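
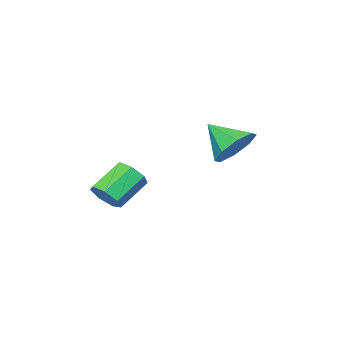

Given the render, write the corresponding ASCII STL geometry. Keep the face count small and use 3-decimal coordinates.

solid 
facet normal -0.116 0.806 -0.581
outer loop
vertex -1.751 0.951 0.686
vertex -2.317 0.347 -0.038
vertex -2.578 0.947 0.846
endloop
endfacet
facet normal 0.189 0.090 0.978
outer loop
vertex -1.751 0.951 0.686
vertex -2.578 0.947 0.846
vertex -2.123 -1.007 0.938
endloop
endfacet
facet normal -0.115 0.806 -0.581
outer loop
vertex -2.578 0.947 0.846
vertex -2.317 0.347 -0.038
vertex -3.252 0.592 0.487
endloop
endfacet
facet normal -0.444 -0.061 0.894
outer loop
vertex -2.578 0.947 0.846
vertex -3.252 0.592 0.487
vertex -2.123 -1.007 0.938
endloop
endfacet
facet normal -0.116 0.805 -0.582
outer loop
vertex -3.252 0.592 0.487
vertex -2.317 0.347 -0.038
vertex -3.378 0.093 -0.179
endloop
endfacet
facet normal -0.780 -0.421 0.463
outer loop
vertex -3.252 0.592 0.487
vertex -3.378 0.093 -0.179
vertex -2.123 -1.007 0.938
endloop
endfacet
facet normal -0.116 0.806 -0.581
outer loop
vertex -3.378 0.093 -0.179
vertex -2.317 0.347 -0.038
vertex -2.883 -0.257 -0.763
endloop
endfacet
facet normal -0.625 -0.778 -0.064
outer loop
vertex -3.378 0.093 -0.179
vertex -2.883 -0.257 -0.763
vertex -2.123 -1.007 0.938
endloop
endfacet
facet normal -0.115 0.805 -0.581
outer loop
vertex -2.883 -0.257 -0.763
vertex -2.317 0.347 -0.038
vertex -2.056 -0.254 -0.922
endloop
endfacet
facet normal -0.069 -0.924 -0.376
outer loop
vertex -2.883 -0.257 -0.763
vertex -2.056 -0.254 -0.922
vertex -2.123 -1.007 0.938
endloop
endfacet
facet normal -0.115 0.805 -0.582
outer loop
vertex -2.056 -0.254 -0.922
vertex -2.317 0.347 -0.038
vertex -1.382 0.101 -0.564
endloop
endfacet
facet normal 0.563 -0.773 -0.293
outer loop
vertex -2.056 -0.254 -0.922
vertex -1.382 0.101 -0.564
vertex -2.123 -1.007 0.938
endloop
endfacet
facet normal -0.115 0.805 -0.582
outer loop
vertex -1.382 0.101 -0.564
vertex -2.317 0.347 -0.038
vertex -1.256 0.6 0.102
endloop
endfacet
facet normal 0.900 -0.413 0.139
outer loop
vertex -1.382 0.101 -0.564
vertex -1.256 0.6 0.102
vertex -2.123 -1.007 0.938
endloop
endfacet
facet normal -0.115 0.805 -0.582
outer loop
vertex -1.256 0.6 0.102
vertex -2.317 0.347 -0.038
vertex -1.751 0.951 0.686
endloop
endfacet
facet normal 0.745 -0.056 0.665
outer loop
vertex -1.256 0.6 0.102
vertex -1.751 0.951 0.686
vertex -2.123 -1.007 0.938
endloop
endfacet
facet normal 0.821 -0.046 -0.569
outer loop
vertex 3.14 -2.006 -1.237
vertex 2.733 -1.737 -1.846
vertex 3.128 -1.333 -1.309
endloop
endfacet
facet normal 0.570 0.097 0.816
outer loop
vertex 3.14 -2.006 -1.237
vertex 3.128 -1.333 -1.309
vertex 1.793 -1.931 -0.305
endloop
endfacet
facet normal 0.570 0.096 0.816
outer loop
vertex 1.793 -1.931 -0.305
vertex 3.128 -1.333 -1.309
vertex 1.781 -1.258 -0.376
endloop
endfacet
facet normal -0.822 0.045 0.568
outer loop
vertex 1.793 -1.931 -0.305
vertex 1.781 -1.258 -0.376
vertex 1.387 -1.663 -0.914
endloop
endfacet
facet normal 0.821 -0.046 -0.569
outer loop
vertex 3.128 -1.333 -1.309
vertex 2.733 -1.737 -1.846
vertex 2.819 -0.964 -1.785
endloop
endfacet
facet normal 0.342 0.837 0.427
outer loop
vertex 3.128 -1.333 -1.309
vertex 2.819 -0.964 -1.785
vertex 1.781 -1.258 -0.376
endloop
endfacet
facet normal 0.341 0.838 0.426
outer loop
vertex 1.781 -1.258 -0.376
vertex 2.819 -0.964 -1.785
vertex 1.472 -0.89 -0.852
endloop
endfacet
facet normal -0.822 0.045 0.568
outer loop
vertex 1.781 -1.258 -0.376
vertex 1.472 -0.89 -0.852
vertex 1.387 -1.663 -0.914
endloop
endfacet
facet normal 0.821 -0.046 -0.569
outer loop
vertex 2.819 -0.964 -1.785
vertex 2.733 -1.737 -1.846
vertex 2.445 -1.178 -2.307
endloop
endfacet
facet normal -0.145 0.948 -0.285
outer loop
vertex 2.819 -0.964 -1.785
vertex 2.445 -1.178 -2.307
vertex 1.472 -0.89 -0.852
endloop
endfacet
facet normal -0.145 0.948 -0.284
outer loop
vertex 1.472 -0.89 -0.852
vertex 2.445 -1.178 -2.307
vertex 1.098 -1.104 -1.375
endloop
endfacet
facet normal -0.821 0.045 0.569
outer loop
vertex 1.472 -0.89 -0.852
vertex 1.098 -1.104 -1.375
vertex 1.387 -1.663 -0.914
endloop
endfacet
facet normal 0.822 -0.045 -0.568
outer loop
vertex 2.445 -1.178 -2.307
vertex 2.733 -1.737 -1.846
vertex 2.289 -1.813 -2.483
endloop
endfacet
facet normal -0.521 0.344 -0.781
outer loop
vertex 2.445 -1.178 -2.307
vertex 2.289 -1.813 -2.483
vertex 1.098 -1.104 -1.375
endloop
endfacet
facet normal -0.522 0.344 -0.781
outer loop
vertex 1.098 -1.104 -1.375
vertex 2.289 -1.813 -2.483
vertex 0.942 -1.738 -1.55
endloop
endfacet
facet normal -0.821 0.045 0.569
outer loop
vertex 1.098 -1.104 -1.375
vertex 0.942 -1.738 -1.55
vertex 1.387 -1.663 -0.914
endloop
endfacet
facet normal 0.822 -0.045 -0.568
outer loop
vertex 2.289 -1.813 -2.483
vertex 2.733 -1.737 -1.846
vertex 2.467 -2.391 -2.179
endloop
endfacet
facet normal -0.506 -0.518 -0.689
outer loop
vertex 2.289 -1.813 -2.483
vertex 2.467 -2.391 -2.179
vertex 0.942 -1.738 -1.55
endloop
endfacet
facet normal -0.506 -0.518 -0.689
outer loop
vertex 0.942 -1.738 -1.55
vertex 2.467 -2.391 -2.179
vertex 1.12 -2.316 -1.246
endloop
endfacet
facet normal -0.821 0.046 0.569
outer loop
vertex 0.942 -1.738 -1.55
vertex 1.12 -2.316 -1.246
vertex 1.387 -1.663 -0.914
endloop
endfacet
facet normal 0.822 -0.045 -0.568
outer loop
vertex 2.467 -2.391 -2.179
vertex 2.733 -1.737 -1.846
vertex 2.846 -2.477 -1.624
endloop
endfacet
facet normal -0.110 -0.991 -0.079
outer loop
vertex 2.467 -2.391 -2.179
vertex 2.846 -2.477 -1.624
vertex 1.12 -2.316 -1.246
endloop
endfacet
facet normal -0.110 -0.991 -0.079
outer loop
vertex 1.12 -2.316 -1.246
vertex 2.846 -2.477 -1.624
vertex 1.499 -2.402 -0.692
endloop
endfacet
facet normal -0.821 0.046 0.569
outer loop
vertex 1.12 -2.316 -1.246
vertex 1.499 -2.402 -0.692
vertex 1.387 -1.663 -0.914
endloop
endfacet
facet normal 0.821 -0.045 -0.569
outer loop
vertex 2.846 -2.477 -1.624
vertex 2.733 -1.737 -1.846
vertex 3.14 -2.006 -1.237
endloop
endfacet
facet normal 0.369 -0.717 0.592
outer loop
vertex 2.846 -2.477 -1.624
vertex 3.14 -2.006 -1.237
vertex 1.499 -2.402 -0.692
endloop
endfacet
facet normal 0.369 -0.717 0.592
outer loop
vertex 1.499 -2.402 -0.692
vertex 3.14 -2.006 -1.237
vertex 1.793 -1.931 -0.305
endloop
endfacet
facet normal -0.822 0.046 0.568
outer loop
vertex 1.499 -2.402 -0.692
vertex 1.793 -1.931 -0.305
vertex 1.387 -1.663 -0.914
endloop
endfacet

endsolid


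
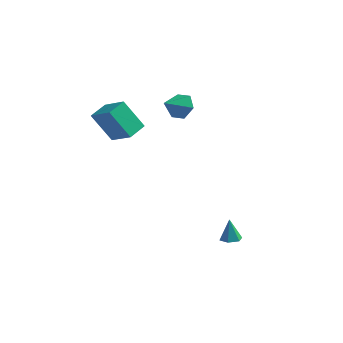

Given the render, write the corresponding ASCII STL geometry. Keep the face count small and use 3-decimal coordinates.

solid 
facet normal 0.091 0.923 -0.375
outer loop
vertex -1.126 3.485 4.369
vertex -1.529 3.208 3.589
vertex -2.04 3.539 4.279
endloop
endfacet
facet normal -0.105 -0.144 0.984
outer loop
vertex -1.126 3.485 4.369
vertex -2.04 3.539 4.279
vertex -1.651 1.972 4.091
endloop
endfacet
facet normal 0.091 0.922 -0.375
outer loop
vertex -2.04 3.539 4.279
vertex -1.529 3.208 3.589
vertex -2.443 3.262 3.5
endloop
endfacet
facet normal -0.815 -0.264 0.516
outer loop
vertex -2.04 3.539 4.279
vertex -2.443 3.262 3.5
vertex -1.651 1.972 4.091
endloop
endfacet
facet normal 0.091 0.923 -0.374
outer loop
vertex -2.443 3.262 3.5
vertex -1.529 3.208 3.589
vertex -1.932 2.932 2.81
endloop
endfacet
facet normal -0.757 -0.592 -0.277
outer loop
vertex -2.443 3.262 3.5
vertex -1.932 2.932 2.81
vertex -1.651 1.972 4.091
endloop
endfacet
facet normal 0.091 0.923 -0.374
outer loop
vertex -1.932 2.932 2.81
vertex -1.529 3.208 3.589
vertex -1.018 2.878 2.899
endloop
endfacet
facet normal 0.011 -0.799 -0.601
outer loop
vertex -1.932 2.932 2.81
vertex -1.018 2.878 2.899
vertex -1.651 1.972 4.091
endloop
endfacet
facet normal 0.091 0.923 -0.374
outer loop
vertex -1.018 2.878 2.899
vertex -1.529 3.208 3.589
vertex -0.615 3.154 3.679
endloop
endfacet
facet normal 0.722 -0.679 -0.133
outer loop
vertex -1.018 2.878 2.899
vertex -0.615 3.154 3.679
vertex -1.651 1.972 4.091
endloop
endfacet
facet normal 0.091 0.923 -0.375
outer loop
vertex -0.615 3.154 3.679
vertex -1.529 3.208 3.589
vertex -1.126 3.485 4.369
endloop
endfacet
facet normal 0.664 -0.352 0.660
outer loop
vertex -0.615 3.154 3.679
vertex -1.126 3.485 4.369
vertex -1.651 1.972 4.091
endloop
endfacet
facet normal -0.931 0.083 -0.357
outer loop
vertex -4.255 -0.829 3.316
vertex -4.337 0.351 3.804
vertex -3.505 -0.043 1.542
endloop
endfacet
facet normal 0.065 -0.922 -0.381
outer loop
vertex -2.063 -0.171 2.096
vertex -4.255 -0.829 3.316
vertex -3.505 -0.043 1.542
endloop
endfacet
facet normal -0.931 0.083 -0.357
outer loop
vertex -3.505 -0.043 1.542
vertex -4.337 0.351 3.804
vertex -3.587 1.138 2.031
endloop
endfacet
facet normal 0.361 0.378 -0.852
outer loop
vertex -3.587 1.138 2.031
vertex -2.063 -0.171 2.096
vertex -3.505 -0.043 1.542
endloop
endfacet
facet normal -0.361 -0.378 0.853
outer loop
vertex -4.255 -0.829 3.316
vertex -2.895 0.223 4.358
vertex -4.337 0.351 3.804
endloop
endfacet
facet normal 0.064 -0.922 -0.382
outer loop
vertex -2.813 -0.958 3.869
vertex -4.255 -0.829 3.316
vertex -2.063 -0.171 2.096
endloop
endfacet
facet normal -0.361 -0.378 0.853
outer loop
vertex -2.813 -0.958 3.869
vertex -2.895 0.223 4.358
vertex -4.255 -0.829 3.316
endloop
endfacet
facet normal -0.065 0.922 0.382
outer loop
vertex -4.337 0.351 3.804
vertex -2.895 0.223 4.358
vertex -3.587 1.138 2.031
endloop
endfacet
facet normal 0.361 0.378 -0.853
outer loop
vertex -2.145 1.009 2.584
vertex -2.063 -0.171 2.096
vertex -3.587 1.138 2.031
endloop
endfacet
facet normal -0.064 0.922 0.382
outer loop
vertex -3.587 1.138 2.031
vertex -2.895 0.223 4.358
vertex -2.145 1.009 2.584
endloop
endfacet
facet normal 0.930 -0.083 0.357
outer loop
vertex -2.145 1.009 2.584
vertex -2.813 -0.958 3.869
vertex -2.063 -0.171 2.096
endloop
endfacet
facet normal 0.931 -0.083 0.357
outer loop
vertex -2.895 0.223 4.358
vertex -2.813 -0.958 3.869
vertex -2.145 1.009 2.584
endloop
endfacet
facet normal 0.038 0.047 -0.998
outer loop
vertex 3.923 1.449 -4.294
vertex 3.326 1.503 -4.314
vertex 3.67 1.993 -4.278
endloop
endfacet
facet normal 0.836 0.377 0.400
outer loop
vertex 3.923 1.449 -4.294
vertex 3.67 1.993 -4.278
vertex 3.274 1.437 -2.926
endloop
endfacet
facet normal 0.038 0.047 -0.998
outer loop
vertex 3.67 1.993 -4.278
vertex 3.326 1.503 -4.314
vertex 3.073 2.046 -4.298
endloop
endfacet
facet normal 0.068 0.916 0.396
outer loop
vertex 3.67 1.993 -4.278
vertex 3.073 2.046 -4.298
vertex 3.274 1.437 -2.926
endloop
endfacet
facet normal 0.038 0.047 -0.998
outer loop
vertex 3.073 2.046 -4.298
vertex 3.326 1.503 -4.314
vertex 2.729 1.556 -4.334
endloop
endfacet
facet normal -0.780 0.522 0.346
outer loop
vertex 3.073 2.046 -4.298
vertex 2.729 1.556 -4.334
vertex 3.274 1.437 -2.926
endloop
endfacet
facet normal 0.038 0.047 -0.998
outer loop
vertex 2.729 1.556 -4.334
vertex 3.326 1.503 -4.314
vertex 2.982 1.013 -4.35
endloop
endfacet
facet normal -0.862 -0.410 0.299
outer loop
vertex 2.729 1.556 -4.334
vertex 2.982 1.013 -4.35
vertex 3.274 1.437 -2.926
endloop
endfacet
facet normal 0.038 0.047 -0.998
outer loop
vertex 2.982 1.013 -4.35
vertex 3.326 1.503 -4.314
vertex 3.579 0.959 -4.33
endloop
endfacet
facet normal -0.096 -0.948 0.302
outer loop
vertex 2.982 1.013 -4.35
vertex 3.579 0.959 -4.33
vertex 3.274 1.437 -2.926
endloop
endfacet
facet normal 0.038 0.047 -0.998
outer loop
vertex 3.579 0.959 -4.33
vertex 3.326 1.503 -4.314
vertex 3.923 1.449 -4.294
endloop
endfacet
facet normal 0.754 -0.555 0.353
outer loop
vertex 3.579 0.959 -4.33
vertex 3.923 1.449 -4.294
vertex 3.274 1.437 -2.926
endloop
endfacet

endsolid


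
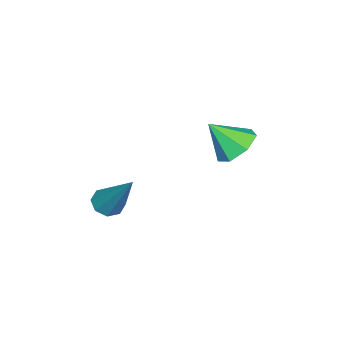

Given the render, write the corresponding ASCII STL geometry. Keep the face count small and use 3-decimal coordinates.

solid 
facet normal -0.238 0.637 -0.734
outer loop
vertex -1.16 -0.388 3.091
vertex -1.918 -0.505 3.235
vertex -1.441 0.029 3.544
endloop
endfacet
facet normal 0.881 0.090 0.464
outer loop
vertex -1.16 -0.388 3.091
vertex -1.441 0.029 3.544
vertex -1.622 -1.295 4.145
endloop
endfacet
facet normal -0.238 0.637 -0.733
outer loop
vertex -1.441 0.029 3.544
vertex -1.918 -0.505 3.235
vertex -2.081 0.044 3.765
endloop
endfacet
facet normal 0.312 0.357 0.880
outer loop
vertex -1.441 0.029 3.544
vertex -2.081 0.044 3.765
vertex -1.622 -1.295 4.145
endloop
endfacet
facet normal -0.238 0.637 -0.733
outer loop
vertex -2.081 0.044 3.765
vertex -1.918 -0.505 3.235
vertex -2.598 -0.355 3.586
endloop
endfacet
facet normal -0.405 0.118 0.907
outer loop
vertex -2.081 0.044 3.765
vertex -2.598 -0.355 3.586
vertex -1.622 -1.295 4.145
endloop
endfacet
facet normal -0.239 0.636 -0.734
outer loop
vertex -2.598 -0.355 3.586
vertex -1.918 -0.505 3.235
vertex -2.603 -0.867 3.144
endloop
endfacet
facet normal -0.727 -0.444 0.523
outer loop
vertex -2.598 -0.355 3.586
vertex -2.603 -0.867 3.144
vertex -1.622 -1.295 4.145
endloop
endfacet
facet normal -0.239 0.636 -0.734
outer loop
vertex -2.603 -0.867 3.144
vertex -1.918 -0.505 3.235
vertex -2.092 -1.107 2.77
endloop
endfacet
facet normal -0.415 -0.910 0.017
outer loop
vertex -2.603 -0.867 3.144
vertex -2.092 -1.107 2.77
vertex -1.622 -1.295 4.145
endloop
endfacet
facet normal -0.238 0.636 -0.734
outer loop
vertex -2.092 -1.107 2.77
vertex -1.918 -0.505 3.235
vertex -1.45 -0.894 2.746
endloop
endfacet
facet normal 0.299 -0.926 -0.229
outer loop
vertex -2.092 -1.107 2.77
vertex -1.45 -0.894 2.746
vertex -1.622 -1.295 4.145
endloop
endfacet
facet normal -0.238 0.636 -0.734
outer loop
vertex -1.45 -0.894 2.746
vertex -1.918 -0.505 3.235
vertex -1.16 -0.388 3.091
endloop
endfacet
facet normal 0.876 -0.481 -0.030
outer loop
vertex -1.45 -0.894 2.746
vertex -1.16 -0.388 3.091
vertex -1.622 -1.295 4.145
endloop
endfacet
facet normal -0.301 -0.533 -0.791
outer loop
vertex 1.966 -2.732 2.051
vertex 1.564 -2.913 2.326
vertex 1.643 -2.501 2.018
endloop
endfacet
facet normal 0.557 0.719 -0.416
outer loop
vertex 1.966 -2.732 2.051
vertex 1.643 -2.501 2.018
vertex 2.196 -1.787 3.994
endloop
endfacet
facet normal -0.299 -0.534 -0.791
outer loop
vertex 1.643 -2.501 2.018
vertex 1.564 -2.913 2.326
vertex 1.274 -2.512 2.165
endloop
endfacet
facet normal -0.147 0.943 -0.299
outer loop
vertex 1.643 -2.501 2.018
vertex 1.274 -2.512 2.165
vertex 2.196 -1.787 3.994
endloop
endfacet
facet normal -0.300 -0.534 -0.791
outer loop
vertex 1.274 -2.512 2.165
vertex 1.564 -2.913 2.326
vertex 1.074 -2.758 2.407
endloop
endfacet
facet normal -0.725 0.682 0.095
outer loop
vertex 1.274 -2.512 2.165
vertex 1.074 -2.758 2.407
vertex 2.196 -1.787 3.994
endloop
endfacet
facet normal -0.300 -0.534 -0.791
outer loop
vertex 1.074 -2.758 2.407
vertex 1.564 -2.913 2.326
vertex 1.161 -3.094 2.601
endloop
endfacet
facet normal -0.839 0.093 0.536
outer loop
vertex 1.074 -2.758 2.407
vertex 1.161 -3.094 2.601
vertex 2.196 -1.787 3.994
endloop
endfacet
facet normal -0.300 -0.534 -0.791
outer loop
vertex 1.161 -3.094 2.601
vertex 1.564 -2.913 2.326
vertex 1.484 -3.324 2.634
endloop
endfacet
facet normal -0.422 -0.483 0.767
outer loop
vertex 1.161 -3.094 2.601
vertex 1.484 -3.324 2.634
vertex 2.196 -1.787 3.994
endloop
endfacet
facet normal -0.302 -0.533 -0.790
outer loop
vertex 1.484 -3.324 2.634
vertex 1.564 -2.913 2.326
vertex 1.854 -3.314 2.486
endloop
endfacet
facet normal 0.280 -0.706 0.651
outer loop
vertex 1.484 -3.324 2.634
vertex 1.854 -3.314 2.486
vertex 2.196 -1.787 3.994
endloop
endfacet
facet normal -0.300 -0.533 -0.791
outer loop
vertex 1.854 -3.314 2.486
vertex 1.564 -2.913 2.326
vertex 2.053 -3.068 2.245
endloop
endfacet
facet normal 0.859 -0.444 0.255
outer loop
vertex 1.854 -3.314 2.486
vertex 2.053 -3.068 2.245
vertex 2.196 -1.787 3.994
endloop
endfacet
facet normal -0.300 -0.534 -0.790
outer loop
vertex 2.053 -3.068 2.245
vertex 1.564 -2.913 2.326
vertex 1.966 -2.732 2.051
endloop
endfacet
facet normal 0.972 0.145 -0.185
outer loop
vertex 2.053 -3.068 2.245
vertex 1.966 -2.732 2.051
vertex 2.196 -1.787 3.994
endloop
endfacet

endsolid


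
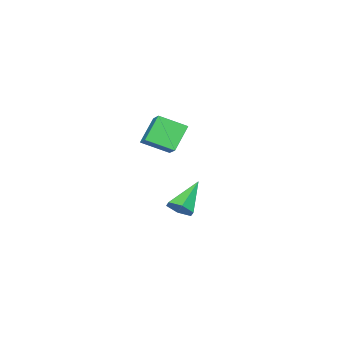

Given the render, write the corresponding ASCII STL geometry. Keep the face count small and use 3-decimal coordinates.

solid 
facet normal 0.771 -0.030 -0.636
outer loop
vertex 0.262 2.859 -0.376
vertex -0.063 3.136 -0.783
vertex 0.263 3.448 -0.403
endloop
endfacet
facet normal 0.364 0.042 0.931
outer loop
vertex 0.262 2.859 -0.376
vertex 0.263 3.448 -0.403
vertex -1.257 3.184 0.203
endloop
endfacet
facet normal 0.771 -0.032 -0.636
outer loop
vertex 0.263 3.448 -0.403
vertex -0.063 3.136 -0.783
vertex -0.061 3.726 -0.81
endloop
endfacet
facet normal 0.063 0.847 0.528
outer loop
vertex 0.263 3.448 -0.403
vertex -0.061 3.726 -0.81
vertex -1.257 3.184 0.203
endloop
endfacet
facet normal 0.771 -0.032 -0.636
outer loop
vertex -0.061 3.726 -0.81
vertex -0.063 3.136 -0.783
vertex -0.387 3.414 -1.19
endloop
endfacet
facet normal -0.542 0.815 -0.204
outer loop
vertex -0.061 3.726 -0.81
vertex -0.387 3.414 -1.19
vertex -1.257 3.184 0.203
endloop
endfacet
facet normal 0.771 -0.032 -0.636
outer loop
vertex -0.387 3.414 -1.19
vertex -0.063 3.136 -0.783
vertex -0.389 2.825 -1.163
endloop
endfacet
facet normal -0.846 -0.022 -0.532
outer loop
vertex -0.387 3.414 -1.19
vertex -0.389 2.825 -1.163
vertex -1.257 3.184 0.203
endloop
endfacet
facet normal 0.771 -0.030 -0.636
outer loop
vertex -0.389 2.825 -1.163
vertex -0.063 3.136 -0.783
vertex -0.064 2.547 -0.756
endloop
endfacet
facet normal -0.546 -0.828 -0.129
outer loop
vertex -0.389 2.825 -1.163
vertex -0.064 2.547 -0.756
vertex -1.257 3.184 0.203
endloop
endfacet
facet normal 0.771 -0.030 -0.636
outer loop
vertex -0.064 2.547 -0.756
vertex -0.063 3.136 -0.783
vertex 0.262 2.859 -0.376
endloop
endfacet
facet normal 0.059 -0.796 0.603
outer loop
vertex -0.064 2.547 -0.756
vertex 0.262 2.859 -0.376
vertex -1.257 3.184 0.203
endloop
endfacet
facet normal -0.646 0.037 0.762
outer loop
vertex 2.13 3.676 4.772
vertex 1.597 4.554 4.278
vertex 1.575 3.09 4.33
endloop
endfacet
facet normal 0.468 -0.770 0.433
outer loop
vertex 2.343 3.046 3.422
vertex 2.13 3.676 4.772
vertex 1.575 3.09 4.33
endloop
endfacet
facet normal -0.646 0.037 0.762
outer loop
vertex 1.575 3.09 4.33
vertex 1.597 4.554 4.278
vertex 1.042 3.968 3.836
endloop
endfacet
facet normal -0.604 -0.637 -0.480
outer loop
vertex 1.042 3.968 3.836
vertex 2.343 3.046 3.422
vertex 1.575 3.09 4.33
endloop
endfacet
facet normal 0.604 0.637 0.480
outer loop
vertex 2.13 3.676 4.772
vertex 2.365 4.51 3.37
vertex 1.597 4.554 4.278
endloop
endfacet
facet normal 0.468 -0.770 0.433
outer loop
vertex 2.898 3.632 3.864
vertex 2.13 3.676 4.772
vertex 2.343 3.046 3.422
endloop
endfacet
facet normal 0.604 0.637 0.480
outer loop
vertex 2.898 3.632 3.864
vertex 2.365 4.51 3.37
vertex 2.13 3.676 4.772
endloop
endfacet
facet normal -0.468 0.770 -0.433
outer loop
vertex 1.597 4.554 4.278
vertex 2.365 4.51 3.37
vertex 1.042 3.968 3.836
endloop
endfacet
facet normal -0.604 -0.637 -0.480
outer loop
vertex 1.81 3.924 2.928
vertex 2.343 3.046 3.422
vertex 1.042 3.968 3.836
endloop
endfacet
facet normal -0.468 0.770 -0.433
outer loop
vertex 1.042 3.968 3.836
vertex 2.365 4.51 3.37
vertex 1.81 3.924 2.928
endloop
endfacet
facet normal 0.646 -0.037 -0.762
outer loop
vertex 1.81 3.924 2.928
vertex 2.898 3.632 3.864
vertex 2.343 3.046 3.422
endloop
endfacet
facet normal 0.646 -0.037 -0.762
outer loop
vertex 2.365 4.51 3.37
vertex 2.898 3.632 3.864
vertex 1.81 3.924 2.928
endloop
endfacet

endsolid


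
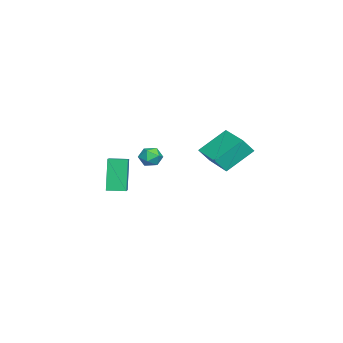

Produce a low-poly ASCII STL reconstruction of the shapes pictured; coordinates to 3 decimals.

solid 
facet normal -0.815 -0.579 0.027
outer loop
vertex 0.797 2.773 2.651
vertex 0.397 3.297 1.82
vertex 1.661 1.502 1.435
endloop
endfacet
facet normal 0.377 -0.494 0.784
outer loop
vertex 3.323 2.683 1.38
vertex 0.797 2.773 2.651
vertex 1.661 1.502 1.435
endloop
endfacet
facet normal -0.815 -0.579 0.027
outer loop
vertex 1.661 1.502 1.435
vertex 0.397 3.297 1.82
vertex 1.261 2.025 0.604
endloop
endfacet
facet normal 0.441 -0.649 -0.620
outer loop
vertex 1.261 2.025 0.604
vertex 3.323 2.683 1.38
vertex 1.661 1.502 1.435
endloop
endfacet
facet normal -0.440 0.649 0.621
outer loop
vertex 0.797 2.773 2.651
vertex 2.059 4.478 1.765
vertex 0.397 3.297 1.82
endloop
endfacet
facet normal 0.377 -0.493 0.784
outer loop
vertex 2.459 3.955 2.596
vertex 0.797 2.773 2.651
vertex 3.323 2.683 1.38
endloop
endfacet
facet normal -0.441 0.649 0.620
outer loop
vertex 2.459 3.955 2.596
vertex 2.059 4.478 1.765
vertex 0.797 2.773 2.651
endloop
endfacet
facet normal -0.377 0.494 -0.784
outer loop
vertex 0.397 3.297 1.82
vertex 2.059 4.478 1.765
vertex 1.261 2.025 0.604
endloop
endfacet
facet normal 0.441 -0.648 -0.621
outer loop
vertex 2.923 3.207 0.549
vertex 3.323 2.683 1.38
vertex 1.261 2.025 0.604
endloop
endfacet
facet normal -0.377 0.494 -0.784
outer loop
vertex 1.261 2.025 0.604
vertex 2.059 4.478 1.765
vertex 2.923 3.207 0.549
endloop
endfacet
facet normal 0.815 0.579 -0.027
outer loop
vertex 2.923 3.207 0.549
vertex 2.459 3.955 2.596
vertex 3.323 2.683 1.38
endloop
endfacet
facet normal 0.814 0.580 -0.027
outer loop
vertex 2.059 4.478 1.765
vertex 2.459 3.955 2.596
vertex 2.923 3.207 0.549
endloop
endfacet
facet normal -0.725 -0.069 0.685
outer loop
vertex 2.485 -0.64 1.415
vertex 2.875 -1.08 1.784
vertex 2.919 -0.397 1.899
endloop
endfacet
facet normal -0.732 0.572 0.369
outer loop
vertex 2.485 -0.64 1.415
vertex 2.919 -0.397 1.899
vertex 2.864 -0.073 1.288
endloop
endfacet
facet normal -0.817 0.472 -0.331
outer loop
vertex 2.485 -0.64 1.415
vertex 2.864 -0.073 1.288
vertex 2.785 -0.556 0.795
endloop
endfacet
facet normal -0.863 -0.231 -0.449
outer loop
vertex 2.485 -0.64 1.415
vertex 2.785 -0.556 0.795
vertex 2.792 -1.178 1.102
endloop
endfacet
facet normal -0.806 -0.564 0.179
outer loop
vertex 2.485 -0.64 1.415
vertex 2.792 -1.178 1.102
vertex 2.875 -1.08 1.784
endloop
endfacet
facet normal -0.095 0.876 0.473
outer loop
vertex 2.864 -0.073 1.288
vertex 2.919 -0.397 1.899
vertex 3.488 -0.162 1.578
endloop
endfacet
facet normal -0.084 -0.160 0.984
outer loop
vertex 2.919 -0.397 1.899
vertex 2.875 -1.08 1.784
vertex 3.495 -0.784 1.885
endloop
endfacet
facet normal -0.214 -0.963 0.164
outer loop
vertex 2.875 -1.08 1.784
vertex 2.792 -1.178 1.102
vertex 3.416 -1.267 1.392
endloop
endfacet
facet normal -0.306 -0.424 -0.852
outer loop
vertex 2.792 -1.178 1.102
vertex 2.785 -0.556 0.795
vertex 3.361 -0.943 0.781
endloop
endfacet
facet normal -0.233 0.713 -0.661
outer loop
vertex 2.785 -0.556 0.795
vertex 2.864 -0.073 1.288
vertex 3.405 -0.26 0.896
endloop
endfacet
facet normal 0.863 0.231 0.449
outer loop
vertex 3.795 -0.7 1.265
vertex 3.488 -0.162 1.578
vertex 3.495 -0.784 1.885
endloop
endfacet
facet normal 0.817 -0.472 0.331
outer loop
vertex 3.795 -0.7 1.265
vertex 3.495 -0.784 1.885
vertex 3.416 -1.267 1.392
endloop
endfacet
facet normal 0.732 -0.572 -0.369
outer loop
vertex 3.795 -0.7 1.265
vertex 3.416 -1.267 1.392
vertex 3.361 -0.943 0.781
endloop
endfacet
facet normal 0.725 0.069 -0.685
outer loop
vertex 3.795 -0.7 1.265
vertex 3.361 -0.943 0.781
vertex 3.405 -0.26 0.896
endloop
endfacet
facet normal 0.806 0.564 -0.179
outer loop
vertex 3.795 -0.7 1.265
vertex 3.405 -0.26 0.896
vertex 3.488 -0.162 1.578
endloop
endfacet
facet normal 0.306 0.424 0.852
outer loop
vertex 3.495 -0.784 1.885
vertex 3.488 -0.162 1.578
vertex 2.919 -0.397 1.899
endloop
endfacet
facet normal 0.233 -0.713 0.661
outer loop
vertex 3.416 -1.267 1.392
vertex 3.495 -0.784 1.885
vertex 2.875 -1.08 1.784
endloop
endfacet
facet normal 0.095 -0.876 -0.473
outer loop
vertex 3.361 -0.943 0.781
vertex 3.416 -1.267 1.392
vertex 2.792 -1.178 1.102
endloop
endfacet
facet normal 0.084 0.160 -0.984
outer loop
vertex 3.405 -0.26 0.896
vertex 3.361 -0.943 0.781
vertex 2.785 -0.556 0.795
endloop
endfacet
facet normal 0.214 0.963 -0.164
outer loop
vertex 3.488 -0.162 1.578
vertex 3.405 -0.26 0.896
vertex 2.864 -0.073 1.288
endloop
endfacet
facet normal -0.921 -0.192 -0.338
outer loop
vertex -2.585 -4.296 -1.165
vertex -2.795 -3.227 -1.199
vertex -1.849 -4.217 -3.215
endloop
endfacet
facet normal 0.192 -0.981 0.031
outer loop
vertex 0.095 -3.813 -2.501
vertex -2.585 -4.296 -1.165
vertex -1.849 -4.217 -3.215
endloop
endfacet
facet normal -0.921 -0.192 -0.338
outer loop
vertex -1.849 -4.217 -3.215
vertex -2.795 -3.227 -1.199
vertex -2.059 -3.148 -3.249
endloop
endfacet
facet normal 0.338 0.036 -0.940
outer loop
vertex -2.059 -3.148 -3.249
vertex 0.095 -3.813 -2.501
vertex -1.849 -4.217 -3.215
endloop
endfacet
facet normal -0.338 -0.036 0.940
outer loop
vertex -2.585 -4.296 -1.165
vertex -0.851 -2.823 -0.485
vertex -2.795 -3.227 -1.199
endloop
endfacet
facet normal 0.192 -0.981 0.031
outer loop
vertex -0.641 -3.892 -0.451
vertex -2.585 -4.296 -1.165
vertex 0.095 -3.813 -2.501
endloop
endfacet
facet normal -0.338 -0.036 0.940
outer loop
vertex -0.641 -3.892 -0.451
vertex -0.851 -2.823 -0.485
vertex -2.585 -4.296 -1.165
endloop
endfacet
facet normal -0.192 0.981 -0.031
outer loop
vertex -2.795 -3.227 -1.199
vertex -0.851 -2.823 -0.485
vertex -2.059 -3.148 -3.249
endloop
endfacet
facet normal 0.338 0.036 -0.940
outer loop
vertex -0.115 -2.744 -2.535
vertex 0.095 -3.813 -2.501
vertex -2.059 -3.148 -3.249
endloop
endfacet
facet normal -0.192 0.981 -0.031
outer loop
vertex -2.059 -3.148 -3.249
vertex -0.851 -2.823 -0.485
vertex -0.115 -2.744 -2.535
endloop
endfacet
facet normal 0.921 0.192 0.338
outer loop
vertex -0.115 -2.744 -2.535
vertex -0.641 -3.892 -0.451
vertex 0.095 -3.813 -2.501
endloop
endfacet
facet normal 0.921 0.192 0.338
outer loop
vertex -0.851 -2.823 -0.485
vertex -0.641 -3.892 -0.451
vertex -0.115 -2.744 -2.535
endloop
endfacet

endsolid


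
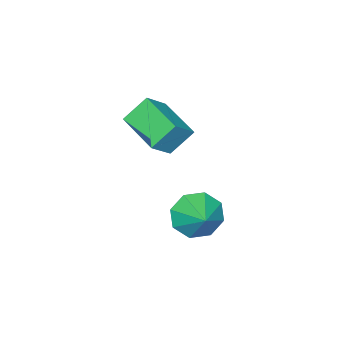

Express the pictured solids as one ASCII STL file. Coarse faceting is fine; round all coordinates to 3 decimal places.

solid 
facet normal -0.597 0.367 0.713
outer loop
vertex -2.337 0.438 4.131
vertex -1.908 1.812 3.783
vertex -3.107 0.506 3.451
endloop
endfacet
facet normal -0.290 -0.928 0.235
outer loop
vertex -2.492 0.128 2.717
vertex -2.337 0.438 4.131
vertex -3.107 0.506 3.451
endloop
endfacet
facet normal -0.597 0.367 0.714
outer loop
vertex -3.107 0.506 3.451
vertex -1.908 1.812 3.783
vertex -2.679 1.88 3.103
endloop
endfacet
facet normal -0.748 0.066 -0.661
outer loop
vertex -2.679 1.88 3.103
vertex -2.492 0.128 2.717
vertex -3.107 0.506 3.451
endloop
endfacet
facet normal 0.748 -0.066 0.661
outer loop
vertex -2.337 0.438 4.131
vertex -1.293 1.434 3.049
vertex -1.908 1.812 3.783
endloop
endfacet
facet normal -0.289 -0.928 0.235
outer loop
vertex -1.721 0.06 3.397
vertex -2.337 0.438 4.131
vertex -2.492 0.128 2.717
endloop
endfacet
facet normal 0.748 -0.065 0.661
outer loop
vertex -1.721 0.06 3.397
vertex -1.293 1.434 3.049
vertex -2.337 0.438 4.131
endloop
endfacet
facet normal 0.289 0.928 -0.235
outer loop
vertex -1.908 1.812 3.783
vertex -1.293 1.434 3.049
vertex -2.679 1.88 3.103
endloop
endfacet
facet normal -0.747 0.066 -0.661
outer loop
vertex -2.063 1.502 2.369
vertex -2.492 0.128 2.717
vertex -2.679 1.88 3.103
endloop
endfacet
facet normal 0.289 0.928 -0.235
outer loop
vertex -2.679 1.88 3.103
vertex -1.293 1.434 3.049
vertex -2.063 1.502 2.369
endloop
endfacet
facet normal 0.597 -0.367 -0.713
outer loop
vertex -2.063 1.502 2.369
vertex -1.721 0.06 3.397
vertex -2.492 0.128 2.717
endloop
endfacet
facet normal 0.597 -0.367 -0.713
outer loop
vertex -1.293 1.434 3.049
vertex -1.721 0.06 3.397
vertex -2.063 1.502 2.369
endloop
endfacet
facet normal -0.538 -0.692 -0.482
outer loop
vertex -1.655 1.815 0.291
vertex -2.158 2.4 0.013
vertex -1.467 2.052 -0.259
endloop
endfacet
facet normal 0.954 -0.103 0.282
outer loop
vertex -1.655 1.815 0.291
vertex -1.467 2.052 -0.259
vertex -1.582 3.14 0.527
endloop
endfacet
facet normal -0.538 -0.692 -0.481
outer loop
vertex -1.467 2.052 -0.259
vertex -2.158 2.4 0.013
vertex -1.684 2.492 -0.65
endloop
endfacet
facet normal 0.938 0.262 -0.226
outer loop
vertex -1.467 2.052 -0.259
vertex -1.684 2.492 -0.65
vertex -1.582 3.14 0.527
endloop
endfacet
facet normal -0.538 -0.693 -0.480
outer loop
vertex -1.684 2.492 -0.65
vertex -2.158 2.4 0.013
vertex -2.179 2.878 -0.653
endloop
endfacet
facet normal 0.555 0.708 -0.438
outer loop
vertex -1.684 2.492 -0.65
vertex -2.179 2.878 -0.653
vertex -1.582 3.14 0.527
endloop
endfacet
facet normal -0.539 -0.692 -0.480
outer loop
vertex -2.179 2.878 -0.653
vertex -2.158 2.4 0.013
vertex -2.661 2.984 -0.265
endloop
endfacet
facet normal 0.028 0.973 -0.230
outer loop
vertex -2.179 2.878 -0.653
vertex -2.661 2.984 -0.265
vertex -1.582 3.14 0.527
endloop
endfacet
facet normal -0.538 -0.692 -0.481
outer loop
vertex -2.661 2.984 -0.265
vertex -2.158 2.4 0.013
vertex -2.849 2.748 0.285
endloop
endfacet
facet normal -0.332 0.903 0.274
outer loop
vertex -2.661 2.984 -0.265
vertex -2.849 2.748 0.285
vertex -1.582 3.14 0.527
endloop
endfacet
facet normal -0.538 -0.692 -0.482
outer loop
vertex -2.849 2.748 0.285
vertex -2.158 2.4 0.013
vertex -2.632 2.307 0.676
endloop
endfacet
facet normal -0.316 0.538 0.782
outer loop
vertex -2.849 2.748 0.285
vertex -2.632 2.307 0.676
vertex -1.582 3.14 0.527
endloop
endfacet
facet normal -0.538 -0.692 -0.482
outer loop
vertex -2.632 2.307 0.676
vertex -2.158 2.4 0.013
vertex -2.137 1.921 0.678
endloop
endfacet
facet normal 0.068 0.092 0.993
outer loop
vertex -2.632 2.307 0.676
vertex -2.137 1.921 0.678
vertex -1.582 3.14 0.527
endloop
endfacet
facet normal -0.538 -0.692 -0.481
outer loop
vertex -2.137 1.921 0.678
vertex -2.158 2.4 0.013
vertex -1.655 1.815 0.291
endloop
endfacet
facet normal 0.593 -0.173 0.786
outer loop
vertex -2.137 1.921 0.678
vertex -1.655 1.815 0.291
vertex -1.582 3.14 0.527
endloop
endfacet

endsolid


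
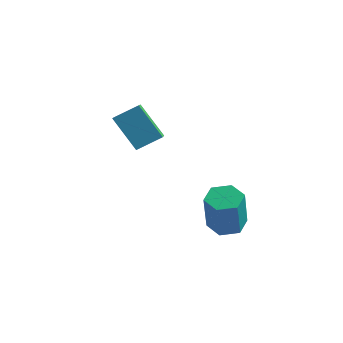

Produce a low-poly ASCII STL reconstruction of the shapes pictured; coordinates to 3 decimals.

solid 
facet normal -0.076 0.274 -0.959
outer loop
vertex 3.026 3.592 -0.45
vertex 2.298 3.055 -0.546
vertex 2.193 3.922 -0.29
endloop
endfacet
facet normal 0.396 0.891 0.222
outer loop
vertex 3.026 3.592 -0.45
vertex 2.193 3.922 -0.29
vertex 3.19 3.003 1.621
endloop
endfacet
facet normal 0.395 0.891 0.223
outer loop
vertex 3.19 3.003 1.621
vertex 2.193 3.922 -0.29
vertex 2.357 3.332 1.781
endloop
endfacet
facet normal 0.076 -0.273 0.959
outer loop
vertex 3.19 3.003 1.621
vertex 2.357 3.332 1.781
vertex 2.462 2.465 1.526
endloop
endfacet
facet normal -0.076 0.274 -0.959
outer loop
vertex 2.193 3.922 -0.29
vertex 2.298 3.055 -0.546
vertex 1.465 3.385 -0.386
endloop
endfacet
facet normal -0.595 0.759 0.263
outer loop
vertex 2.193 3.922 -0.29
vertex 1.465 3.385 -0.386
vertex 2.357 3.332 1.781
endloop
endfacet
facet normal -0.595 0.760 0.263
outer loop
vertex 2.357 3.332 1.781
vertex 1.465 3.385 -0.386
vertex 1.629 2.795 1.686
endloop
endfacet
facet normal 0.076 -0.273 0.959
outer loop
vertex 2.357 3.332 1.781
vertex 1.629 2.795 1.686
vertex 2.462 2.465 1.526
endloop
endfacet
facet normal -0.076 0.273 -0.959
outer loop
vertex 1.465 3.385 -0.386
vertex 2.298 3.055 -0.546
vertex 1.57 2.517 -0.641
endloop
endfacet
facet normal -0.990 -0.132 0.041
outer loop
vertex 1.465 3.385 -0.386
vertex 1.57 2.517 -0.641
vertex 1.629 2.795 1.686
endloop
endfacet
facet normal -0.990 -0.132 0.041
outer loop
vertex 1.629 2.795 1.686
vertex 1.57 2.517 -0.641
vertex 1.734 1.928 1.43
endloop
endfacet
facet normal 0.076 -0.274 0.959
outer loop
vertex 1.629 2.795 1.686
vertex 1.734 1.928 1.43
vertex 2.462 2.465 1.526
endloop
endfacet
facet normal -0.076 0.273 -0.959
outer loop
vertex 1.57 2.517 -0.641
vertex 2.298 3.055 -0.546
vertex 2.403 2.188 -0.801
endloop
endfacet
facet normal -0.395 -0.891 -0.222
outer loop
vertex 1.57 2.517 -0.641
vertex 2.403 2.188 -0.801
vertex 1.734 1.928 1.43
endloop
endfacet
facet normal -0.396 -0.891 -0.223
outer loop
vertex 1.734 1.928 1.43
vertex 2.403 2.188 -0.801
vertex 2.567 1.598 1.27
endloop
endfacet
facet normal 0.076 -0.274 0.959
outer loop
vertex 1.734 1.928 1.43
vertex 2.567 1.598 1.27
vertex 2.462 2.465 1.526
endloop
endfacet
facet normal -0.076 0.273 -0.959
outer loop
vertex 2.403 2.188 -0.801
vertex 2.298 3.055 -0.546
vertex 3.131 2.725 -0.706
endloop
endfacet
facet normal 0.595 -0.760 -0.263
outer loop
vertex 2.403 2.188 -0.801
vertex 3.131 2.725 -0.706
vertex 2.567 1.598 1.27
endloop
endfacet
facet normal 0.595 -0.759 -0.263
outer loop
vertex 2.567 1.598 1.27
vertex 3.131 2.725 -0.706
vertex 3.295 2.135 1.366
endloop
endfacet
facet normal 0.076 -0.274 0.959
outer loop
vertex 2.567 1.598 1.27
vertex 3.295 2.135 1.366
vertex 2.462 2.465 1.526
endloop
endfacet
facet normal -0.076 0.274 -0.959
outer loop
vertex 3.131 2.725 -0.706
vertex 2.298 3.055 -0.546
vertex 3.026 3.592 -0.45
endloop
endfacet
facet normal 0.990 0.132 -0.041
outer loop
vertex 3.131 2.725 -0.706
vertex 3.026 3.592 -0.45
vertex 3.295 2.135 1.366
endloop
endfacet
facet normal 0.990 0.132 -0.041
outer loop
vertex 3.295 2.135 1.366
vertex 3.026 3.592 -0.45
vertex 3.19 3.003 1.621
endloop
endfacet
facet normal 0.076 -0.273 0.959
outer loop
vertex 3.295 2.135 1.366
vertex 3.19 3.003 1.621
vertex 2.462 2.465 1.526
endloop
endfacet
facet normal -0.635 -0.607 -0.479
outer loop
vertex -3.671 3.205 4.312
vertex -4.154 4.158 3.744
vertex -2.301 2.984 2.776
endloop
endfacet
facet normal 0.400 -0.787 0.470
outer loop
vertex -1.426 3.822 3.436
vertex -3.671 3.205 4.312
vertex -2.301 2.984 2.776
endloop
endfacet
facet normal -0.635 -0.607 -0.479
outer loop
vertex -2.301 2.984 2.776
vertex -4.154 4.158 3.744
vertex -2.784 3.937 2.208
endloop
endfacet
facet normal 0.662 -0.107 -0.742
outer loop
vertex -2.784 3.937 2.208
vertex -1.426 3.822 3.436
vertex -2.301 2.984 2.776
endloop
endfacet
facet normal -0.662 0.107 0.742
outer loop
vertex -3.671 3.205 4.312
vertex -3.279 4.996 4.404
vertex -4.154 4.158 3.744
endloop
endfacet
facet normal 0.400 -0.787 0.470
outer loop
vertex -2.796 4.043 4.972
vertex -3.671 3.205 4.312
vertex -1.426 3.822 3.436
endloop
endfacet
facet normal -0.662 0.107 0.742
outer loop
vertex -2.796 4.043 4.972
vertex -3.279 4.996 4.404
vertex -3.671 3.205 4.312
endloop
endfacet
facet normal -0.400 0.787 -0.470
outer loop
vertex -4.154 4.158 3.744
vertex -3.279 4.996 4.404
vertex -2.784 3.937 2.208
endloop
endfacet
facet normal 0.662 -0.107 -0.742
outer loop
vertex -1.909 4.775 2.868
vertex -1.426 3.822 3.436
vertex -2.784 3.937 2.208
endloop
endfacet
facet normal -0.400 0.787 -0.470
outer loop
vertex -2.784 3.937 2.208
vertex -3.279 4.996 4.404
vertex -1.909 4.775 2.868
endloop
endfacet
facet normal 0.635 0.607 0.479
outer loop
vertex -1.909 4.775 2.868
vertex -2.796 4.043 4.972
vertex -1.426 3.822 3.436
endloop
endfacet
facet normal 0.635 0.607 0.479
outer loop
vertex -3.279 4.996 4.404
vertex -2.796 4.043 4.972
vertex -1.909 4.775 2.868
endloop
endfacet

endsolid


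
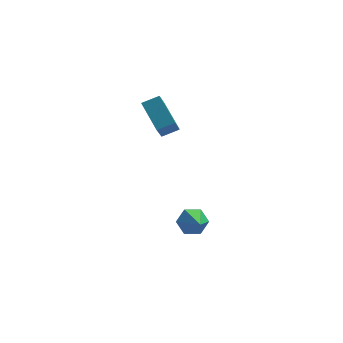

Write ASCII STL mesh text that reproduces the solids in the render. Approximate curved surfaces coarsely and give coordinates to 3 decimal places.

solid 
facet normal -0.925 -0.143 -0.352
outer loop
vertex -1.391 1.627 3.926
vertex -1.918 2.92 4.786
vertex -1.076 2.555 2.724
endloop
endfacet
facet normal 0.321 -0.789 -0.525
outer loop
vertex -0.262 2.68 3.034
vertex -1.391 1.627 3.926
vertex -1.076 2.555 2.724
endloop
endfacet
facet normal -0.925 -0.143 -0.352
outer loop
vertex -1.076 2.555 2.724
vertex -1.918 2.92 4.786
vertex -1.603 3.847 3.584
endloop
endfacet
facet normal 0.203 0.599 -0.775
outer loop
vertex -1.603 3.847 3.584
vertex -0.262 2.68 3.034
vertex -1.076 2.555 2.724
endloop
endfacet
facet normal -0.203 -0.598 0.775
outer loop
vertex -1.391 1.627 3.926
vertex -1.104 3.045 5.096
vertex -1.918 2.92 4.786
endloop
endfacet
facet normal 0.322 -0.789 -0.524
outer loop
vertex -0.577 1.753 4.236
vertex -1.391 1.627 3.926
vertex -0.262 2.68 3.034
endloop
endfacet
facet normal -0.203 -0.599 0.775
outer loop
vertex -0.577 1.753 4.236
vertex -1.104 3.045 5.096
vertex -1.391 1.627 3.926
endloop
endfacet
facet normal -0.321 0.789 0.524
outer loop
vertex -1.918 2.92 4.786
vertex -1.104 3.045 5.096
vertex -1.603 3.847 3.584
endloop
endfacet
facet normal 0.203 0.598 -0.775
outer loop
vertex -0.789 3.973 3.894
vertex -0.262 2.68 3.034
vertex -1.603 3.847 3.584
endloop
endfacet
facet normal -0.322 0.788 0.524
outer loop
vertex -1.603 3.847 3.584
vertex -1.104 3.045 5.096
vertex -0.789 3.973 3.894
endloop
endfacet
facet normal 0.925 0.143 0.352
outer loop
vertex -0.789 3.973 3.894
vertex -0.577 1.753 4.236
vertex -0.262 2.68 3.034
endloop
endfacet
facet normal 0.925 0.143 0.352
outer loop
vertex -1.104 3.045 5.096
vertex -0.577 1.753 4.236
vertex -0.789 3.973 3.894
endloop
endfacet
facet normal -0.072 0.804 -0.590
outer loop
vertex 0.482 1.02 -1.228
vertex 0.061 0.636 -1.7
vertex -0.254 1.014 -1.147
endloop
endfacet
facet normal 0.101 0.311 0.945
outer loop
vertex 0.482 1.02 -1.228
vertex -0.254 1.014 -1.147
vertex 0.199 -0.916 -0.56
endloop
endfacet
facet normal -0.072 0.804 -0.590
outer loop
vertex -0.254 1.014 -1.147
vertex 0.061 0.636 -1.7
vertex -0.675 0.63 -1.619
endloop
endfacet
facet normal -0.755 0.022 0.655
outer loop
vertex -0.254 1.014 -1.147
vertex -0.675 0.63 -1.619
vertex 0.199 -0.916 -0.56
endloop
endfacet
facet normal -0.072 0.804 -0.590
outer loop
vertex -0.675 0.63 -1.619
vertex 0.061 0.636 -1.7
vertex -0.36 0.252 -2.172
endloop
endfacet
facet normal -0.834 -0.542 -0.104
outer loop
vertex -0.675 0.63 -1.619
vertex -0.36 0.252 -2.172
vertex 0.199 -0.916 -0.56
endloop
endfacet
facet normal -0.072 0.804 -0.590
outer loop
vertex -0.36 0.252 -2.172
vertex 0.061 0.636 -1.7
vertex 0.376 0.258 -2.253
endloop
endfacet
facet normal -0.056 -0.818 -0.573
outer loop
vertex -0.36 0.252 -2.172
vertex 0.376 0.258 -2.253
vertex 0.199 -0.916 -0.56
endloop
endfacet
facet normal -0.071 0.804 -0.590
outer loop
vertex 0.376 0.258 -2.253
vertex 0.061 0.636 -1.7
vertex 0.797 0.642 -1.78
endloop
endfacet
facet normal 0.800 -0.529 -0.283
outer loop
vertex 0.376 0.258 -2.253
vertex 0.797 0.642 -1.78
vertex 0.199 -0.916 -0.56
endloop
endfacet
facet normal -0.071 0.804 -0.591
outer loop
vertex 0.797 0.642 -1.78
vertex 0.061 0.636 -1.7
vertex 0.482 1.02 -1.228
endloop
endfacet
facet normal 0.878 0.036 0.477
outer loop
vertex 0.797 0.642 -1.78
vertex 0.482 1.02 -1.228
vertex 0.199 -0.916 -0.56
endloop
endfacet

endsolid


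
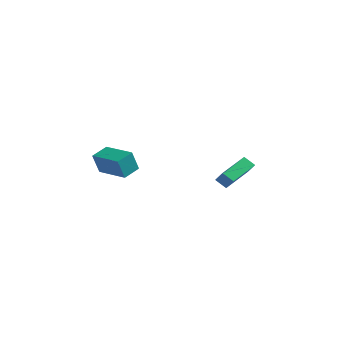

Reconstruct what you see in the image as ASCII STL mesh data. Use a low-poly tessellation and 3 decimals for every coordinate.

solid 
facet normal -0.994 0.103 -0.042
outer loop
vertex -4.484 -4.487 -0.263
vertex -4.387 -3.388 0.127
vertex -4.38 -4.025 -1.591
endloop
endfacet
facet normal -0.083 -0.939 -0.333
outer loop
vertex -2.373 -4.232 -1.507
vertex -4.484 -4.487 -0.263
vertex -4.38 -4.025 -1.591
endloop
endfacet
facet normal -0.994 0.103 -0.042
outer loop
vertex -4.38 -4.025 -1.591
vertex -4.387 -3.388 0.127
vertex -4.283 -2.926 -1.202
endloop
endfacet
facet normal 0.073 0.327 -0.942
outer loop
vertex -4.283 -2.926 -1.202
vertex -2.373 -4.232 -1.507
vertex -4.38 -4.025 -1.591
endloop
endfacet
facet normal -0.073 -0.328 0.942
outer loop
vertex -4.484 -4.487 -0.263
vertex -2.38 -3.595 0.211
vertex -4.387 -3.388 0.127
endloop
endfacet
facet normal -0.083 -0.939 -0.333
outer loop
vertex -2.477 -4.694 -0.178
vertex -4.484 -4.487 -0.263
vertex -2.373 -4.232 -1.507
endloop
endfacet
facet normal -0.074 -0.327 0.942
outer loop
vertex -2.477 -4.694 -0.178
vertex -2.38 -3.595 0.211
vertex -4.484 -4.487 -0.263
endloop
endfacet
facet normal 0.083 0.939 0.333
outer loop
vertex -4.387 -3.388 0.127
vertex -2.38 -3.595 0.211
vertex -4.283 -2.926 -1.202
endloop
endfacet
facet normal 0.074 0.328 -0.942
outer loop
vertex -2.276 -3.133 -1.117
vertex -2.373 -4.232 -1.507
vertex -4.283 -2.926 -1.202
endloop
endfacet
facet normal 0.083 0.939 0.333
outer loop
vertex -4.283 -2.926 -1.202
vertex -2.38 -3.595 0.211
vertex -2.276 -3.133 -1.117
endloop
endfacet
facet normal 0.994 -0.103 0.042
outer loop
vertex -2.276 -3.133 -1.117
vertex -2.477 -4.694 -0.178
vertex -2.373 -4.232 -1.507
endloop
endfacet
facet normal 0.994 -0.103 0.042
outer loop
vertex -2.38 -3.595 0.211
vertex -2.477 -4.694 -0.178
vertex -2.276 -3.133 -1.117
endloop
endfacet
facet normal -0.648 0.269 -0.713
outer loop
vertex -1.298 2.628 -3.539
vertex -1.23 4.649 -2.839
vertex -0.636 2.792 -4.079
endloop
endfacet
facet normal -0.033 -0.945 -0.327
outer loop
vertex 0.09 2.491 -3.281
vertex -1.298 2.628 -3.539
vertex -0.636 2.792 -4.079
endloop
endfacet
facet normal -0.648 0.269 -0.713
outer loop
vertex -0.636 2.792 -4.079
vertex -1.23 4.649 -2.839
vertex -0.568 4.813 -3.379
endloop
endfacet
facet normal 0.761 0.189 -0.621
outer loop
vertex -0.568 4.813 -3.379
vertex 0.09 2.491 -3.281
vertex -0.636 2.792 -4.079
endloop
endfacet
facet normal -0.761 -0.189 0.621
outer loop
vertex -1.298 2.628 -3.539
vertex -0.504 4.348 -2.041
vertex -1.23 4.649 -2.839
endloop
endfacet
facet normal -0.033 -0.945 -0.327
outer loop
vertex -0.572 2.327 -2.741
vertex -1.298 2.628 -3.539
vertex 0.09 2.491 -3.281
endloop
endfacet
facet normal -0.761 -0.189 0.621
outer loop
vertex -0.572 2.327 -2.741
vertex -0.504 4.348 -2.041
vertex -1.298 2.628 -3.539
endloop
endfacet
facet normal 0.033 0.945 0.327
outer loop
vertex -1.23 4.649 -2.839
vertex -0.504 4.348 -2.041
vertex -0.568 4.813 -3.379
endloop
endfacet
facet normal 0.761 0.189 -0.621
outer loop
vertex 0.158 4.512 -2.581
vertex 0.09 2.491 -3.281
vertex -0.568 4.813 -3.379
endloop
endfacet
facet normal 0.033 0.945 0.327
outer loop
vertex -0.568 4.813 -3.379
vertex -0.504 4.348 -2.041
vertex 0.158 4.512 -2.581
endloop
endfacet
facet normal 0.648 -0.269 0.713
outer loop
vertex 0.158 4.512 -2.581
vertex -0.572 2.327 -2.741
vertex 0.09 2.491 -3.281
endloop
endfacet
facet normal 0.648 -0.269 0.713
outer loop
vertex -0.504 4.348 -2.041
vertex -0.572 2.327 -2.741
vertex 0.158 4.512 -2.581
endloop
endfacet

endsolid


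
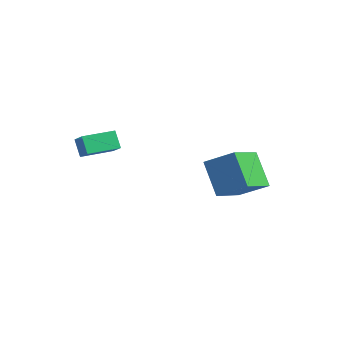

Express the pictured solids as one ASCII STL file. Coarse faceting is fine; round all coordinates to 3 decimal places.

solid 
facet normal -0.609 0.032 0.793
outer loop
vertex -1.112 2.187 -1.033
vertex 0.127 3.14 -0.12
vertex -1.954 3.971 -1.752
endloop
endfacet
facet normal -0.685 -0.526 -0.504
outer loop
vertex -0.627 3.9 -3.48
vertex -1.112 2.187 -1.033
vertex -1.954 3.971 -1.752
endloop
endfacet
facet normal -0.609 0.032 0.793
outer loop
vertex -1.954 3.971 -1.752
vertex 0.127 3.14 -0.12
vertex -0.715 4.924 -0.839
endloop
endfacet
facet normal -0.401 0.850 -0.343
outer loop
vertex -0.715 4.924 -0.839
vertex -0.627 3.9 -3.48
vertex -1.954 3.971 -1.752
endloop
endfacet
facet normal 0.401 -0.850 0.343
outer loop
vertex -1.112 2.187 -1.033
vertex 1.454 3.069 -1.848
vertex 0.127 3.14 -0.12
endloop
endfacet
facet normal -0.685 -0.526 -0.504
outer loop
vertex 0.215 2.116 -2.761
vertex -1.112 2.187 -1.033
vertex -0.627 3.9 -3.48
endloop
endfacet
facet normal 0.401 -0.850 0.343
outer loop
vertex 0.215 2.116 -2.761
vertex 1.454 3.069 -1.848
vertex -1.112 2.187 -1.033
endloop
endfacet
facet normal 0.685 0.526 0.504
outer loop
vertex 0.127 3.14 -0.12
vertex 1.454 3.069 -1.848
vertex -0.715 4.924 -0.839
endloop
endfacet
facet normal -0.401 0.850 -0.343
outer loop
vertex 0.612 4.853 -2.567
vertex -0.627 3.9 -3.48
vertex -0.715 4.924 -0.839
endloop
endfacet
facet normal 0.685 0.526 0.504
outer loop
vertex -0.715 4.924 -0.839
vertex 1.454 3.069 -1.848
vertex 0.612 4.853 -2.567
endloop
endfacet
facet normal 0.609 -0.032 -0.793
outer loop
vertex 0.612 4.853 -2.567
vertex 0.215 2.116 -2.761
vertex -0.627 3.9 -3.48
endloop
endfacet
facet normal 0.609 -0.032 -0.793
outer loop
vertex 1.454 3.069 -1.848
vertex 0.215 2.116 -2.761
vertex 0.612 4.853 -2.567
endloop
endfacet
facet normal -0.520 0.007 0.854
outer loop
vertex -3.526 -3.076 0.919
vertex -3.374 -1.375 0.997
vertex -4.537 -2.957 0.303
endloop
endfacet
facet normal -0.089 -0.995 -0.046
outer loop
vertex -3.966 -2.965 -0.637
vertex -3.526 -3.076 0.919
vertex -4.537 -2.957 0.303
endloop
endfacet
facet normal -0.520 0.007 0.854
outer loop
vertex -4.537 -2.957 0.303
vertex -3.374 -1.375 0.997
vertex -4.385 -1.256 0.381
endloop
endfacet
facet normal -0.850 0.100 -0.517
outer loop
vertex -4.385 -1.256 0.381
vertex -3.966 -2.965 -0.637
vertex -4.537 -2.957 0.303
endloop
endfacet
facet normal 0.850 -0.100 0.517
outer loop
vertex -3.526 -3.076 0.919
vertex -2.803 -1.383 0.057
vertex -3.374 -1.375 0.997
endloop
endfacet
facet normal -0.089 -0.995 -0.046
outer loop
vertex -2.955 -3.084 -0.021
vertex -3.526 -3.076 0.919
vertex -3.966 -2.965 -0.637
endloop
endfacet
facet normal 0.850 -0.100 0.517
outer loop
vertex -2.955 -3.084 -0.021
vertex -2.803 -1.383 0.057
vertex -3.526 -3.076 0.919
endloop
endfacet
facet normal 0.089 0.995 0.046
outer loop
vertex -3.374 -1.375 0.997
vertex -2.803 -1.383 0.057
vertex -4.385 -1.256 0.381
endloop
endfacet
facet normal -0.850 0.100 -0.517
outer loop
vertex -3.814 -1.264 -0.559
vertex -3.966 -2.965 -0.637
vertex -4.385 -1.256 0.381
endloop
endfacet
facet normal 0.089 0.995 0.046
outer loop
vertex -4.385 -1.256 0.381
vertex -2.803 -1.383 0.057
vertex -3.814 -1.264 -0.559
endloop
endfacet
facet normal 0.520 -0.007 -0.854
outer loop
vertex -3.814 -1.264 -0.559
vertex -2.955 -3.084 -0.021
vertex -3.966 -2.965 -0.637
endloop
endfacet
facet normal 0.520 -0.007 -0.854
outer loop
vertex -2.803 -1.383 0.057
vertex -2.955 -3.084 -0.021
vertex -3.814 -1.264 -0.559
endloop
endfacet

endsolid


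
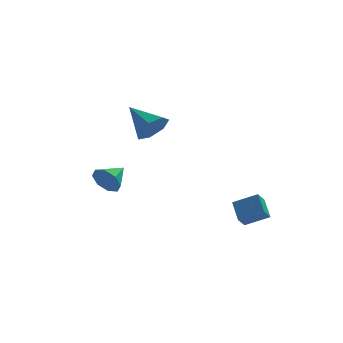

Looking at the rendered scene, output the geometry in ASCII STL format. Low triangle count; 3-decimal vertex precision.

solid 
facet normal -0.876 0.199 -0.438
outer loop
vertex 3.132 -4.156 -2.623
vertex 2.998 -3.045 -1.851
vertex 3.542 -3.685 -3.229
endloop
endfacet
facet normal 0.099 -0.817 -0.568
outer loop
vertex 4.822 -3.975 -2.589
vertex 3.132 -4.156 -2.623
vertex 3.542 -3.685 -3.229
endloop
endfacet
facet normal -0.876 0.199 -0.438
outer loop
vertex 3.542 -3.685 -3.229
vertex 2.998 -3.045 -1.851
vertex 3.408 -2.574 -2.457
endloop
endfacet
facet normal 0.471 0.541 -0.697
outer loop
vertex 3.408 -2.574 -2.457
vertex 4.822 -3.975 -2.589
vertex 3.542 -3.685 -3.229
endloop
endfacet
facet normal -0.471 -0.541 0.697
outer loop
vertex 3.132 -4.156 -2.623
vertex 4.278 -3.335 -1.211
vertex 2.998 -3.045 -1.851
endloop
endfacet
facet normal 0.099 -0.817 -0.568
outer loop
vertex 4.412 -4.446 -1.983
vertex 3.132 -4.156 -2.623
vertex 4.822 -3.975 -2.589
endloop
endfacet
facet normal -0.471 -0.541 0.697
outer loop
vertex 4.412 -4.446 -1.983
vertex 4.278 -3.335 -1.211
vertex 3.132 -4.156 -2.623
endloop
endfacet
facet normal -0.099 0.817 0.568
outer loop
vertex 2.998 -3.045 -1.851
vertex 4.278 -3.335 -1.211
vertex 3.408 -2.574 -2.457
endloop
endfacet
facet normal 0.471 0.541 -0.697
outer loop
vertex 4.688 -2.864 -1.817
vertex 4.822 -3.975 -2.589
vertex 3.408 -2.574 -2.457
endloop
endfacet
facet normal -0.099 0.817 0.568
outer loop
vertex 3.408 -2.574 -2.457
vertex 4.278 -3.335 -1.211
vertex 4.688 -2.864 -1.817
endloop
endfacet
facet normal 0.876 -0.199 0.438
outer loop
vertex 4.688 -2.864 -1.817
vertex 4.412 -4.446 -1.983
vertex 4.822 -3.975 -2.589
endloop
endfacet
facet normal 0.876 -0.199 0.438
outer loop
vertex 4.278 -3.335 -1.211
vertex 4.412 -4.446 -1.983
vertex 4.688 -2.864 -1.817
endloop
endfacet
facet normal -0.670 -0.671 -0.317
outer loop
vertex -2.724 -0.977 -1.644
vertex -3.282 -0.763 -0.918
vertex -3.184 -0.445 -1.797
endloop
endfacet
facet normal 0.663 0.389 -0.640
outer loop
vertex -2.724 -0.977 -1.644
vertex -3.184 -0.445 -1.797
vertex -2.278 0.243 -0.442
endloop
endfacet
facet normal -0.669 -0.672 -0.318
outer loop
vertex -3.184 -0.445 -1.797
vertex -3.282 -0.763 -0.918
vertex -3.702 -0.1 -1.436
endloop
endfacet
facet normal 0.176 0.825 -0.537
outer loop
vertex -3.184 -0.445 -1.797
vertex -3.702 -0.1 -1.436
vertex -2.278 0.243 -0.442
endloop
endfacet
facet normal -0.670 -0.672 -0.316
outer loop
vertex -3.702 -0.1 -1.436
vertex -3.282 -0.763 -0.918
vertex -3.973 -0.143 -0.771
endloop
endfacet
facet normal -0.217 0.976 -0.025
outer loop
vertex -3.702 -0.1 -1.436
vertex -3.973 -0.143 -0.771
vertex -2.278 0.243 -0.442
endloop
endfacet
facet normal -0.670 -0.671 -0.318
outer loop
vertex -3.973 -0.143 -0.771
vertex -3.282 -0.763 -0.918
vertex -3.84 -0.55 -0.193
endloop
endfacet
facet normal -0.286 0.751 0.595
outer loop
vertex -3.973 -0.143 -0.771
vertex -3.84 -0.55 -0.193
vertex -2.278 0.243 -0.442
endloop
endfacet
facet normal -0.670 -0.670 -0.319
outer loop
vertex -3.84 -0.55 -0.193
vertex -3.282 -0.763 -0.918
vertex -3.381 -1.082 -0.039
endloop
endfacet
facet normal 0.008 0.285 0.959
outer loop
vertex -3.84 -0.55 -0.193
vertex -3.381 -1.082 -0.039
vertex -2.278 0.243 -0.442
endloop
endfacet
facet normal -0.670 -0.671 -0.319
outer loop
vertex -3.381 -1.082 -0.039
vertex -3.282 -0.763 -0.918
vertex -2.863 -1.427 -0.401
endloop
endfacet
facet normal 0.496 -0.153 0.855
outer loop
vertex -3.381 -1.082 -0.039
vertex -2.863 -1.427 -0.401
vertex -2.278 0.243 -0.442
endloop
endfacet
facet normal -0.670 -0.671 -0.318
outer loop
vertex -2.863 -1.427 -0.401
vertex -3.282 -0.763 -0.918
vertex -2.591 -1.383 -1.066
endloop
endfacet
facet normal 0.889 -0.303 0.344
outer loop
vertex -2.863 -1.427 -0.401
vertex -2.591 -1.383 -1.066
vertex -2.278 0.243 -0.442
endloop
endfacet
facet normal -0.670 -0.671 -0.317
outer loop
vertex -2.591 -1.383 -1.066
vertex -3.282 -0.763 -0.918
vertex -2.724 -0.977 -1.644
endloop
endfacet
facet normal 0.958 -0.079 -0.276
outer loop
vertex -2.591 -1.383 -1.066
vertex -2.724 -0.977 -1.644
vertex -2.278 0.243 -0.442
endloop
endfacet
facet normal 0.530 -0.662 -0.530
outer loop
vertex 0.17 3.165 1.21
vertex -0.498 2.359 1.548
vertex -0.59 2.998 0.658
endloop
endfacet
facet normal 0.038 0.941 -0.337
outer loop
vertex 0.17 3.165 1.21
vertex -0.59 2.998 0.658
vertex -1.622 3.761 2.672
endloop
endfacet
facet normal 0.530 -0.662 -0.530
outer loop
vertex -0.59 2.998 0.658
vertex -0.498 2.359 1.548
vertex -1.281 2.35 0.776
endloop
endfacet
facet normal -0.625 0.569 -0.535
outer loop
vertex -0.59 2.998 0.658
vertex -1.281 2.35 0.776
vertex -1.622 3.761 2.672
endloop
endfacet
facet normal 0.531 -0.661 -0.530
outer loop
vertex -1.281 2.35 0.776
vertex -0.498 2.359 1.548
vertex -1.382 1.708 1.475
endloop
endfacet
facet normal -0.987 -0.021 -0.162
outer loop
vertex -1.281 2.35 0.776
vertex -1.382 1.708 1.475
vertex -1.622 3.761 2.672
endloop
endfacet
facet normal 0.531 -0.662 -0.530
outer loop
vertex -1.382 1.708 1.475
vertex -0.498 2.359 1.548
vertex -0.817 1.557 2.23
endloop
endfacet
facet normal -0.775 -0.384 0.503
outer loop
vertex -1.382 1.708 1.475
vertex -0.817 1.557 2.23
vertex -1.622 3.761 2.672
endloop
endfacet
facet normal 0.530 -0.662 -0.530
outer loop
vertex -0.817 1.557 2.23
vertex -0.498 2.359 1.548
vertex -0.012 2.009 2.471
endloop
endfacet
facet normal -0.148 -0.246 0.958
outer loop
vertex -0.817 1.557 2.23
vertex -0.012 2.009 2.471
vertex -1.622 3.761 2.672
endloop
endfacet
facet normal 0.531 -0.661 -0.530
outer loop
vertex -0.012 2.009 2.471
vertex -0.498 2.359 1.548
vertex 0.427 2.725 2.017
endloop
endfacet
facet normal 0.421 0.288 0.860
outer loop
vertex -0.012 2.009 2.471
vertex 0.427 2.725 2.017
vertex -1.622 3.761 2.672
endloop
endfacet
facet normal 0.530 -0.662 -0.530
outer loop
vertex 0.427 2.725 2.017
vertex -0.498 2.359 1.548
vertex 0.17 3.165 1.21
endloop
endfacet
facet normal 0.503 0.816 0.284
outer loop
vertex 0.427 2.725 2.017
vertex 0.17 3.165 1.21
vertex -1.622 3.761 2.672
endloop
endfacet

endsolid


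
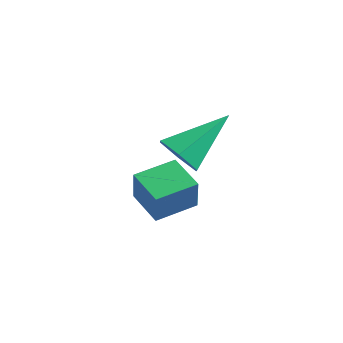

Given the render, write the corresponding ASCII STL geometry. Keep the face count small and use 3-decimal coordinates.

solid 
facet normal -0.938 0.217 0.270
outer loop
vertex 1.071 2.269 -0.868
vertex 1.341 3.252 -0.719
vertex 0.867 2.455 -1.725
endloop
endfacet
facet normal -0.263 -0.954 -0.144
outer loop
vertex 1.759 2.248 -1.981
vertex 1.071 2.269 -0.868
vertex 0.867 2.455 -1.725
endloop
endfacet
facet normal -0.938 0.218 0.269
outer loop
vertex 0.867 2.455 -1.725
vertex 1.341 3.252 -0.719
vertex 1.138 3.438 -1.576
endloop
endfacet
facet normal -0.225 0.206 -0.952
outer loop
vertex 1.138 3.438 -1.576
vertex 1.759 2.248 -1.981
vertex 0.867 2.455 -1.725
endloop
endfacet
facet normal 0.225 -0.206 0.952
outer loop
vertex 1.071 2.269 -0.868
vertex 2.233 3.045 -0.975
vertex 1.341 3.252 -0.719
endloop
endfacet
facet normal -0.263 -0.954 -0.145
outer loop
vertex 1.962 2.062 -1.124
vertex 1.071 2.269 -0.868
vertex 1.759 2.248 -1.981
endloop
endfacet
facet normal 0.226 -0.207 0.952
outer loop
vertex 1.962 2.062 -1.124
vertex 2.233 3.045 -0.975
vertex 1.071 2.269 -0.868
endloop
endfacet
facet normal 0.263 0.954 0.145
outer loop
vertex 1.341 3.252 -0.719
vertex 2.233 3.045 -0.975
vertex 1.138 3.438 -1.576
endloop
endfacet
facet normal -0.226 0.206 -0.952
outer loop
vertex 2.029 3.231 -1.832
vertex 1.759 2.248 -1.981
vertex 1.138 3.438 -1.576
endloop
endfacet
facet normal 0.263 0.954 0.144
outer loop
vertex 1.138 3.438 -1.576
vertex 2.233 3.045 -0.975
vertex 2.029 3.231 -1.832
endloop
endfacet
facet normal 0.938 -0.217 -0.269
outer loop
vertex 2.029 3.231 -1.832
vertex 1.962 2.062 -1.124
vertex 1.759 2.248 -1.981
endloop
endfacet
facet normal 0.938 -0.218 -0.270
outer loop
vertex 2.233 3.045 -0.975
vertex 1.962 2.062 -1.124
vertex 2.029 3.231 -1.832
endloop
endfacet
facet normal -0.199 -0.799 -0.567
outer loop
vertex 3.147 1.55 1.026
vertex 2.795 1.887 0.675
vertex 3.379 1.831 0.549
endloop
endfacet
facet normal 0.915 -0.088 0.393
outer loop
vertex 3.147 1.55 1.026
vertex 3.379 1.831 0.549
vertex 3.085 3.053 1.505
endloop
endfacet
facet normal -0.199 -0.798 -0.569
outer loop
vertex 3.379 1.831 0.549
vertex 2.795 1.887 0.675
vertex 3.028 2.168 0.199
endloop
endfacet
facet normal 0.807 0.472 -0.355
outer loop
vertex 3.379 1.831 0.549
vertex 3.028 2.168 0.199
vertex 3.085 3.053 1.505
endloop
endfacet
facet normal -0.199 -0.798 -0.569
outer loop
vertex 3.028 2.168 0.199
vertex 2.795 1.887 0.675
vertex 2.444 2.224 0.325
endloop
endfacet
facet normal -0.041 0.828 -0.559
outer loop
vertex 3.028 2.168 0.199
vertex 2.444 2.224 0.325
vertex 3.085 3.053 1.505
endloop
endfacet
facet normal -0.199 -0.798 -0.569
outer loop
vertex 2.444 2.224 0.325
vertex 2.795 1.887 0.675
vertex 2.211 1.943 0.801
endloop
endfacet
facet normal -0.781 0.624 -0.014
outer loop
vertex 2.444 2.224 0.325
vertex 2.211 1.943 0.801
vertex 3.085 3.053 1.505
endloop
endfacet
facet normal -0.199 -0.798 -0.568
outer loop
vertex 2.211 1.943 0.801
vertex 2.795 1.887 0.675
vertex 2.563 1.606 1.151
endloop
endfacet
facet normal -0.673 0.062 0.737
outer loop
vertex 2.211 1.943 0.801
vertex 2.563 1.606 1.151
vertex 3.085 3.053 1.505
endloop
endfacet
facet normal -0.198 -0.799 -0.568
outer loop
vertex 2.563 1.606 1.151
vertex 2.795 1.887 0.675
vertex 3.147 1.55 1.026
endloop
endfacet
facet normal 0.173 -0.293 0.940
outer loop
vertex 2.563 1.606 1.151
vertex 3.147 1.55 1.026
vertex 3.085 3.053 1.505
endloop
endfacet

endsolid


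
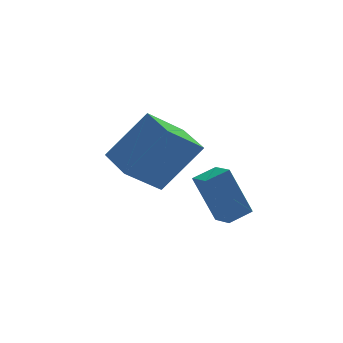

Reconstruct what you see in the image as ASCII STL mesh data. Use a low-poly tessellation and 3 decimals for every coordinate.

solid 
facet normal -0.898 -0.307 -0.314
outer loop
vertex 3.324 -3.613 1.963
vertex 3.123 -2.848 1.789
vertex 3.976 -3.82 0.298
endloop
endfacet
facet normal 0.249 -0.944 0.215
outer loop
vertex 4.757 -3.552 0.571
vertex 3.324 -3.613 1.963
vertex 3.976 -3.82 0.298
endloop
endfacet
facet normal -0.898 -0.307 -0.314
outer loop
vertex 3.976 -3.82 0.298
vertex 3.123 -2.848 1.789
vertex 3.775 -3.055 0.124
endloop
endfacet
facet normal 0.363 -0.115 -0.925
outer loop
vertex 3.775 -3.055 0.124
vertex 4.757 -3.552 0.571
vertex 3.976 -3.82 0.298
endloop
endfacet
facet normal -0.363 0.115 0.925
outer loop
vertex 3.324 -3.613 1.963
vertex 3.904 -2.58 2.062
vertex 3.123 -2.848 1.789
endloop
endfacet
facet normal 0.249 -0.944 0.215
outer loop
vertex 4.105 -3.345 2.236
vertex 3.324 -3.613 1.963
vertex 4.757 -3.552 0.571
endloop
endfacet
facet normal -0.363 0.115 0.925
outer loop
vertex 4.105 -3.345 2.236
vertex 3.904 -2.58 2.062
vertex 3.324 -3.613 1.963
endloop
endfacet
facet normal -0.249 0.944 -0.215
outer loop
vertex 3.123 -2.848 1.789
vertex 3.904 -2.58 2.062
vertex 3.775 -3.055 0.124
endloop
endfacet
facet normal 0.363 -0.115 -0.925
outer loop
vertex 4.556 -2.787 0.397
vertex 4.757 -3.552 0.571
vertex 3.775 -3.055 0.124
endloop
endfacet
facet normal -0.249 0.944 -0.215
outer loop
vertex 3.775 -3.055 0.124
vertex 3.904 -2.58 2.062
vertex 4.556 -2.787 0.397
endloop
endfacet
facet normal 0.898 0.307 0.314
outer loop
vertex 4.556 -2.787 0.397
vertex 4.105 -3.345 2.236
vertex 4.757 -3.552 0.571
endloop
endfacet
facet normal 0.898 0.307 0.314
outer loop
vertex 3.904 -2.58 2.062
vertex 4.105 -3.345 2.236
vertex 4.556 -2.787 0.397
endloop
endfacet
facet normal -0.756 -0.264 0.599
outer loop
vertex 2.912 -0.706 2.928
vertex 2.623 0.711 3.189
vertex 1.582 -0.671 1.265
endloop
endfacet
facet normal 0.197 -0.964 -0.178
outer loop
vertex 2.837 -0.231 0.271
vertex 2.912 -0.706 2.928
vertex 1.582 -0.671 1.265
endloop
endfacet
facet normal -0.756 -0.264 0.599
outer loop
vertex 1.582 -0.671 1.265
vertex 2.623 0.711 3.189
vertex 1.293 0.747 1.526
endloop
endfacet
facet normal -0.624 0.017 -0.781
outer loop
vertex 1.293 0.747 1.526
vertex 2.837 -0.231 0.271
vertex 1.582 -0.671 1.265
endloop
endfacet
facet normal 0.624 -0.017 0.781
outer loop
vertex 2.912 -0.706 2.928
vertex 3.878 1.151 2.195
vertex 2.623 0.711 3.189
endloop
endfacet
facet normal 0.196 -0.964 -0.178
outer loop
vertex 4.167 -0.267 1.934
vertex 2.912 -0.706 2.928
vertex 2.837 -0.231 0.271
endloop
endfacet
facet normal 0.624 -0.017 0.781
outer loop
vertex 4.167 -0.267 1.934
vertex 3.878 1.151 2.195
vertex 2.912 -0.706 2.928
endloop
endfacet
facet normal -0.197 0.964 0.178
outer loop
vertex 2.623 0.711 3.189
vertex 3.878 1.151 2.195
vertex 1.293 0.747 1.526
endloop
endfacet
facet normal -0.624 0.017 -0.781
outer loop
vertex 2.548 1.186 0.532
vertex 2.837 -0.231 0.271
vertex 1.293 0.747 1.526
endloop
endfacet
facet normal -0.197 0.964 0.178
outer loop
vertex 1.293 0.747 1.526
vertex 3.878 1.151 2.195
vertex 2.548 1.186 0.532
endloop
endfacet
facet normal 0.756 0.264 -0.599
outer loop
vertex 2.548 1.186 0.532
vertex 4.167 -0.267 1.934
vertex 2.837 -0.231 0.271
endloop
endfacet
facet normal 0.756 0.264 -0.599
outer loop
vertex 3.878 1.151 2.195
vertex 4.167 -0.267 1.934
vertex 2.548 1.186 0.532
endloop
endfacet

endsolid


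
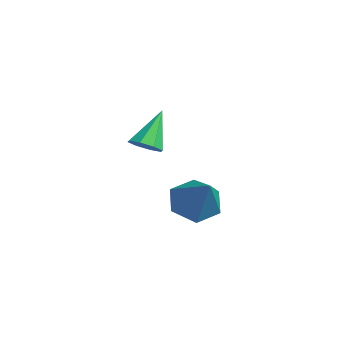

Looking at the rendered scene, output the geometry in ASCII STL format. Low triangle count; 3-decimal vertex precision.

solid 
facet normal -0.706 -0.002 -0.708
outer loop
vertex 0.109 2.68 -3.452
vertex -0.41 1.888 -2.933
vertex -0.637 2.92 -2.709
endloop
endfacet
facet normal 0.436 0.887 0.151
outer loop
vertex 0.109 2.68 -3.452
vertex -0.637 2.92 -2.709
vertex 1.03 1.892 -1.487
endloop
endfacet
facet normal -0.706 -0.002 -0.708
outer loop
vertex -0.637 2.92 -2.709
vertex -0.41 1.888 -2.933
vertex -1.156 2.129 -2.19
endloop
endfacet
facet normal -0.179 0.619 0.765
outer loop
vertex -0.637 2.92 -2.709
vertex -1.156 2.129 -2.19
vertex 1.03 1.892 -1.487
endloop
endfacet
facet normal -0.706 -0.002 -0.708
outer loop
vertex -1.156 2.129 -2.19
vertex -0.41 1.888 -2.933
vertex -0.929 1.097 -2.413
endloop
endfacet
facet normal -0.321 -0.267 0.909
outer loop
vertex -1.156 2.129 -2.19
vertex -0.929 1.097 -2.413
vertex 1.03 1.892 -1.487
endloop
endfacet
facet normal -0.706 -0.002 -0.708
outer loop
vertex -0.929 1.097 -2.413
vertex -0.41 1.888 -2.933
vertex -0.183 0.856 -3.156
endloop
endfacet
facet normal 0.152 -0.885 0.439
outer loop
vertex -0.929 1.097 -2.413
vertex -0.183 0.856 -3.156
vertex 1.03 1.892 -1.487
endloop
endfacet
facet normal -0.706 -0.002 -0.709
outer loop
vertex -0.183 0.856 -3.156
vertex -0.41 1.888 -2.933
vertex 0.336 1.648 -3.675
endloop
endfacet
facet normal 0.767 -0.617 -0.175
outer loop
vertex -0.183 0.856 -3.156
vertex 0.336 1.648 -3.675
vertex 1.03 1.892 -1.487
endloop
endfacet
facet normal -0.706 -0.002 -0.709
outer loop
vertex 0.336 1.648 -3.675
vertex -0.41 1.888 -2.933
vertex 0.109 2.68 -3.452
endloop
endfacet
facet normal 0.909 0.269 -0.318
outer loop
vertex 0.336 1.648 -3.675
vertex 0.109 2.68 -3.452
vertex 1.03 1.892 -1.487
endloop
endfacet
facet normal 0.350 -0.499 -0.793
outer loop
vertex 1.84 -0.548 1.19
vertex 1.204 -0.645 0.97
vertex 1.677 -0.165 0.877
endloop
endfacet
facet normal 0.712 0.600 0.364
outer loop
vertex 1.84 -0.548 1.19
vertex 1.677 -0.165 0.877
vertex 0.596 0.225 2.35
endloop
endfacet
facet normal 0.350 -0.498 -0.793
outer loop
vertex 1.677 -0.165 0.877
vertex 1.204 -0.645 0.97
vertex 1.237 -0.063 0.619
endloop
endfacet
facet normal 0.261 0.963 -0.064
outer loop
vertex 1.677 -0.165 0.877
vertex 1.237 -0.063 0.619
vertex 0.596 0.225 2.35
endloop
endfacet
facet normal 0.351 -0.498 -0.793
outer loop
vertex 1.237 -0.063 0.619
vertex 1.204 -0.645 0.97
vertex 0.778 -0.302 0.566
endloop
endfacet
facet normal -0.414 0.861 -0.296
outer loop
vertex 1.237 -0.063 0.619
vertex 0.778 -0.302 0.566
vertex 0.596 0.225 2.35
endloop
endfacet
facet normal 0.348 -0.501 -0.792
outer loop
vertex 0.778 -0.302 0.566
vertex 1.204 -0.645 0.97
vertex 0.568 -0.741 0.751
endloop
endfacet
facet normal -0.914 0.354 -0.198
outer loop
vertex 0.778 -0.302 0.566
vertex 0.568 -0.741 0.751
vertex 0.596 0.225 2.35
endloop
endfacet
facet normal 0.348 -0.500 -0.793
outer loop
vertex 0.568 -0.741 0.751
vertex 1.204 -0.645 0.97
vertex 0.731 -1.124 1.064
endloop
endfacet
facet normal -0.949 -0.261 0.175
outer loop
vertex 0.568 -0.741 0.751
vertex 0.731 -1.124 1.064
vertex 0.596 0.225 2.35
endloop
endfacet
facet normal 0.349 -0.500 -0.793
outer loop
vertex 0.731 -1.124 1.064
vertex 1.204 -0.645 0.97
vertex 1.171 -1.226 1.322
endloop
endfacet
facet normal -0.498 -0.624 0.602
outer loop
vertex 0.731 -1.124 1.064
vertex 1.171 -1.226 1.322
vertex 0.596 0.225 2.35
endloop
endfacet
facet normal 0.349 -0.500 -0.792
outer loop
vertex 1.171 -1.226 1.322
vertex 1.204 -0.645 0.97
vertex 1.631 -0.987 1.374
endloop
endfacet
facet normal 0.177 -0.521 0.835
outer loop
vertex 1.171 -1.226 1.322
vertex 1.631 -0.987 1.374
vertex 0.596 0.225 2.35
endloop
endfacet
facet normal 0.350 -0.499 -0.793
outer loop
vertex 1.631 -0.987 1.374
vertex 1.204 -0.645 0.97
vertex 1.84 -0.548 1.19
endloop
endfacet
facet normal 0.677 -0.014 0.736
outer loop
vertex 1.631 -0.987 1.374
vertex 1.84 -0.548 1.19
vertex 0.596 0.225 2.35
endloop
endfacet

endsolid


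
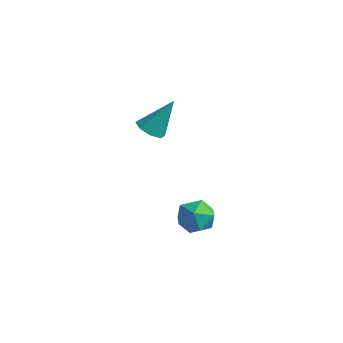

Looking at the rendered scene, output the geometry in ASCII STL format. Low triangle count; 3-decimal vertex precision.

solid 
facet normal -0.288 -0.490 -0.823
outer loop
vertex -3.02 -0.227 2.609
vertex -3.605 -0.62 3.048
vertex -3.572 0.088 2.615
endloop
endfacet
facet normal 0.477 0.841 -0.255
outer loop
vertex -3.02 -0.227 2.609
vertex -3.572 0.088 2.615
vertex -2.995 0.42 4.792
endloop
endfacet
facet normal -0.287 -0.490 -0.823
outer loop
vertex -3.572 0.088 2.615
vertex -3.605 -0.62 3.048
vertex -4.143 -0.012 2.874
endloop
endfacet
facet normal -0.212 0.973 -0.092
outer loop
vertex -3.572 0.088 2.615
vertex -4.143 -0.012 2.874
vertex -2.995 0.42 4.792
endloop
endfacet
facet normal -0.288 -0.490 -0.823
outer loop
vertex -4.143 -0.012 2.874
vertex -3.605 -0.62 3.048
vertex -4.4 -0.467 3.235
endloop
endfacet
facet normal -0.718 0.634 0.287
outer loop
vertex -4.143 -0.012 2.874
vertex -4.4 -0.467 3.235
vertex -2.995 0.42 4.792
endloop
endfacet
facet normal -0.288 -0.491 -0.822
outer loop
vertex -4.4 -0.467 3.235
vertex -3.605 -0.62 3.048
vertex -4.19 -1.012 3.487
endloop
endfacet
facet normal -0.748 0.019 0.664
outer loop
vertex -4.4 -0.467 3.235
vertex -4.19 -1.012 3.487
vertex -2.995 0.42 4.792
endloop
endfacet
facet normal -0.289 -0.490 -0.823
outer loop
vertex -4.19 -1.012 3.487
vertex -3.605 -0.62 3.048
vertex -3.639 -1.327 3.481
endloop
endfacet
facet normal -0.281 -0.508 0.814
outer loop
vertex -4.19 -1.012 3.487
vertex -3.639 -1.327 3.481
vertex -2.995 0.42 4.792
endloop
endfacet
facet normal -0.287 -0.490 -0.823
outer loop
vertex -3.639 -1.327 3.481
vertex -3.605 -0.62 3.048
vertex -3.067 -1.227 3.222
endloop
endfacet
facet normal 0.407 -0.639 0.652
outer loop
vertex -3.639 -1.327 3.481
vertex -3.067 -1.227 3.222
vertex -2.995 0.42 4.792
endloop
endfacet
facet normal -0.289 -0.491 -0.822
outer loop
vertex -3.067 -1.227 3.222
vertex -3.605 -0.62 3.048
vertex -2.811 -0.772 2.86
endloop
endfacet
facet normal 0.915 -0.299 0.271
outer loop
vertex -3.067 -1.227 3.222
vertex -2.811 -0.772 2.86
vertex -2.995 0.42 4.792
endloop
endfacet
facet normal -0.289 -0.490 -0.823
outer loop
vertex -2.811 -0.772 2.86
vertex -3.605 -0.62 3.048
vertex -3.02 -0.227 2.609
endloop
endfacet
facet normal 0.944 0.314 -0.104
outer loop
vertex -2.811 -0.772 2.86
vertex -3.02 -0.227 2.609
vertex -2.995 0.42 4.792
endloop
endfacet
facet normal -0.358 0.899 -0.251
outer loop
vertex -1.293 0.217 -3.159
vertex -1.756 0.311 -2.161
vertex -0.727 0.674 -2.328
endloop
endfacet
facet normal 0.254 0.764 -0.593
outer loop
vertex -1.293 0.217 -3.159
vertex -0.727 0.674 -2.328
vertex -0.226 -0.028 -3.018
endloop
endfacet
facet normal 0.167 0.166 -0.972
outer loop
vertex -1.293 0.217 -3.159
vertex -0.226 -0.028 -3.018
vertex -0.945 -0.824 -3.277
endloop
endfacet
facet normal -0.499 -0.069 -0.864
outer loop
vertex -1.293 0.217 -3.159
vertex -0.945 -0.824 -3.277
vertex -1.891 -0.615 -2.747
endloop
endfacet
facet normal -0.823 0.385 -0.418
outer loop
vertex -1.293 0.217 -3.159
vertex -1.891 -0.615 -2.747
vertex -1.756 0.311 -2.161
endloop
endfacet
facet normal 0.758 0.643 -0.104
outer loop
vertex -0.226 -0.028 -3.018
vertex -0.727 0.674 -2.328
vertex -0.029 -0.085 -1.933
endloop
endfacet
facet normal -0.231 0.862 0.451
outer loop
vertex -0.727 0.674 -2.328
vertex -1.756 0.311 -2.161
vertex -0.975 0.124 -1.403
endloop
endfacet
facet normal -0.983 0.029 0.180
outer loop
vertex -1.756 0.311 -2.161
vertex -1.891 -0.615 -2.747
vertex -1.694 -0.672 -1.662
endloop
endfacet
facet normal -0.459 -0.704 -0.542
outer loop
vertex -1.891 -0.615 -2.747
vertex -0.945 -0.824 -3.277
vertex -1.193 -1.374 -2.352
endloop
endfacet
facet normal 0.618 -0.325 -0.716
outer loop
vertex -0.945 -0.824 -3.277
vertex -0.226 -0.028 -3.018
vertex -0.164 -1.011 -2.519
endloop
endfacet
facet normal 0.499 0.069 0.864
outer loop
vertex -0.627 -0.917 -1.521
vertex -0.029 -0.085 -1.933
vertex -0.975 0.124 -1.403
endloop
endfacet
facet normal -0.167 -0.166 0.972
outer loop
vertex -0.627 -0.917 -1.521
vertex -0.975 0.124 -1.403
vertex -1.694 -0.672 -1.662
endloop
endfacet
facet normal -0.254 -0.764 0.593
outer loop
vertex -0.627 -0.917 -1.521
vertex -1.694 -0.672 -1.662
vertex -1.193 -1.374 -2.352
endloop
endfacet
facet normal 0.358 -0.899 0.251
outer loop
vertex -0.627 -0.917 -1.521
vertex -1.193 -1.374 -2.352
vertex -0.164 -1.011 -2.519
endloop
endfacet
facet normal 0.823 -0.385 0.418
outer loop
vertex -0.627 -0.917 -1.521
vertex -0.164 -1.011 -2.519
vertex -0.029 -0.085 -1.933
endloop
endfacet
facet normal 0.459 0.704 0.542
outer loop
vertex -0.975 0.124 -1.403
vertex -0.029 -0.085 -1.933
vertex -0.727 0.674 -2.328
endloop
endfacet
facet normal -0.618 0.325 0.716
outer loop
vertex -1.694 -0.672 -1.662
vertex -0.975 0.124 -1.403
vertex -1.756 0.311 -2.161
endloop
endfacet
facet normal -0.758 -0.643 0.104
outer loop
vertex -1.193 -1.374 -2.352
vertex -1.694 -0.672 -1.662
vertex -1.891 -0.615 -2.747
endloop
endfacet
facet normal 0.231 -0.862 -0.451
outer loop
vertex -0.164 -1.011 -2.519
vertex -1.193 -1.374 -2.352
vertex -0.945 -0.824 -3.277
endloop
endfacet
facet normal 0.983 -0.029 -0.180
outer loop
vertex -0.029 -0.085 -1.933
vertex -0.164 -1.011 -2.519
vertex -0.226 -0.028 -3.018
endloop
endfacet

endsolid
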